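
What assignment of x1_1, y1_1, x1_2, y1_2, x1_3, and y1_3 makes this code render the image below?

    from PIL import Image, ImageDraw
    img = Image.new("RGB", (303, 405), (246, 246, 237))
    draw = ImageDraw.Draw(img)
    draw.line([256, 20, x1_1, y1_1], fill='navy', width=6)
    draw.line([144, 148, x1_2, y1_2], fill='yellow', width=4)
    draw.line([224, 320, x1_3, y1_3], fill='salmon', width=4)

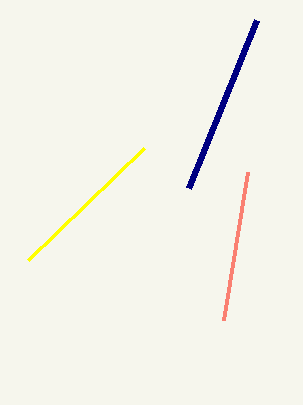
x1_1 = 188
y1_1 = 188
x1_2 = 28
y1_2 = 260
x1_3 = 248
y1_3 = 172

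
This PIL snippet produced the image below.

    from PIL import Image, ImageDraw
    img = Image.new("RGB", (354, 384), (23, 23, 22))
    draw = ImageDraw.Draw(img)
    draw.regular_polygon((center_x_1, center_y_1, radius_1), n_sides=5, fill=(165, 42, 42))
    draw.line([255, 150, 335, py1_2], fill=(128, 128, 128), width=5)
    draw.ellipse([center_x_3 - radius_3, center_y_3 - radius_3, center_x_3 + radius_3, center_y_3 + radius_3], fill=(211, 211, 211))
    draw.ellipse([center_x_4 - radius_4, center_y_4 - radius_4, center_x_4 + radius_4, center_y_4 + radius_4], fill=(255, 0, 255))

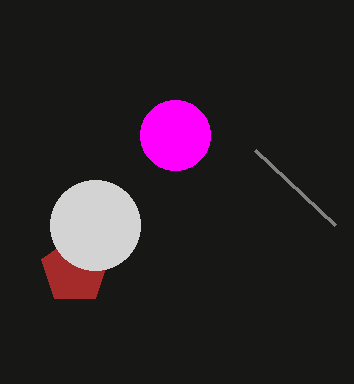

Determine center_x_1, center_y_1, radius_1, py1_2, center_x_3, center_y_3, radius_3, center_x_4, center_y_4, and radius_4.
center_x_1 = 75; center_y_1 = 270; radius_1 = 35; py1_2 = 225; center_x_3 = 95; center_y_3 = 225; radius_3 = 45; center_x_4 = 175; center_y_4 = 135; radius_4 = 35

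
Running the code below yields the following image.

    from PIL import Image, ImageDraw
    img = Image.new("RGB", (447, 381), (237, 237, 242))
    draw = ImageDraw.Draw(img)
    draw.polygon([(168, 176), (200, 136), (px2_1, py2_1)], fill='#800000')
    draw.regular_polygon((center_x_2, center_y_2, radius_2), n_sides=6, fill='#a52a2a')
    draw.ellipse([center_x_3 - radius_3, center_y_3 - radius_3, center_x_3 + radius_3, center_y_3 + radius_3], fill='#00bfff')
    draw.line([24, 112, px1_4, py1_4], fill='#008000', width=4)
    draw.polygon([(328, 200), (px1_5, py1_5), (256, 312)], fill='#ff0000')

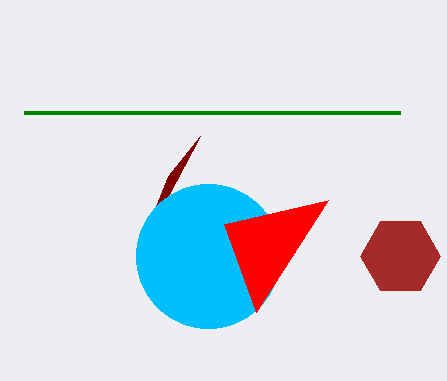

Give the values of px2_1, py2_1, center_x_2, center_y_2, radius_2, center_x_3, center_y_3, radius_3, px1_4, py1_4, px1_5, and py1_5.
px2_1 = 136
py2_1 = 256
center_x_2 = 400
center_y_2 = 256
radius_2 = 40
center_x_3 = 208
center_y_3 = 256
radius_3 = 72
px1_4 = 400
py1_4 = 112
px1_5 = 224
py1_5 = 224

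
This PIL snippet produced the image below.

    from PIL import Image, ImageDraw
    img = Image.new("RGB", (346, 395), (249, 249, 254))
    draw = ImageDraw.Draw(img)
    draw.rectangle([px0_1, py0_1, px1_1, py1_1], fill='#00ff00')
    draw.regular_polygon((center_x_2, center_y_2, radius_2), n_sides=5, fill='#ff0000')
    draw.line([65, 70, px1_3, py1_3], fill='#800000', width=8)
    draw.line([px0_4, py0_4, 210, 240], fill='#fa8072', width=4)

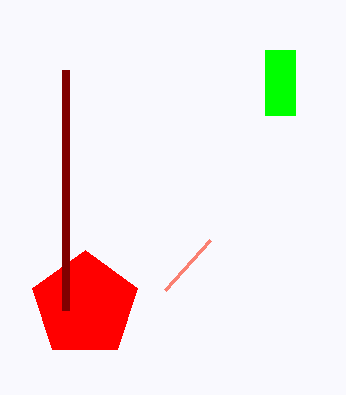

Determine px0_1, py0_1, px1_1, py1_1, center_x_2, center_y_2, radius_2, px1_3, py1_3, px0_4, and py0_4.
px0_1 = 265; py0_1 = 50; px1_1 = 295; py1_1 = 115; center_x_2 = 85; center_y_2 = 305; radius_2 = 55; px1_3 = 65; py1_3 = 310; px0_4 = 165; py0_4 = 290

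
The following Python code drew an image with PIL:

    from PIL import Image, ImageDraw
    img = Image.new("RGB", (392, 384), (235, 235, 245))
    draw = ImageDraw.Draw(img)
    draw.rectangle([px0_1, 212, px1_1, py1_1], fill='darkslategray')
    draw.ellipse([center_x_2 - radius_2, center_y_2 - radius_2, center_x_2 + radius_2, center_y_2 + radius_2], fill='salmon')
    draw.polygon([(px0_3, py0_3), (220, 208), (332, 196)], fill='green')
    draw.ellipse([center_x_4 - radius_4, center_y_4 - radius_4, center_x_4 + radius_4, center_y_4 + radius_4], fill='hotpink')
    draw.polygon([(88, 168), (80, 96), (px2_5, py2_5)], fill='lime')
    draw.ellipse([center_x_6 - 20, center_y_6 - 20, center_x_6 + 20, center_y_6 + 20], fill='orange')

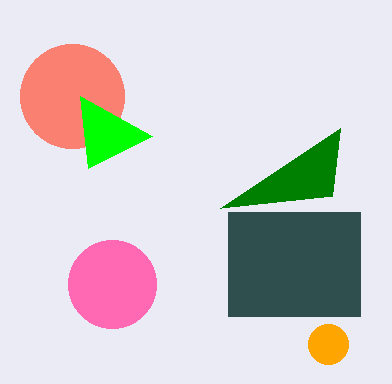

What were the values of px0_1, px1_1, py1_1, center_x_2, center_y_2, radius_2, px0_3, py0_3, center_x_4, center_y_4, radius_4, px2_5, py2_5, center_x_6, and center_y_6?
px0_1 = 228, px1_1 = 360, py1_1 = 316, center_x_2 = 72, center_y_2 = 96, radius_2 = 52, px0_3 = 340, py0_3 = 128, center_x_4 = 112, center_y_4 = 284, radius_4 = 44, px2_5 = 152, py2_5 = 136, center_x_6 = 328, center_y_6 = 344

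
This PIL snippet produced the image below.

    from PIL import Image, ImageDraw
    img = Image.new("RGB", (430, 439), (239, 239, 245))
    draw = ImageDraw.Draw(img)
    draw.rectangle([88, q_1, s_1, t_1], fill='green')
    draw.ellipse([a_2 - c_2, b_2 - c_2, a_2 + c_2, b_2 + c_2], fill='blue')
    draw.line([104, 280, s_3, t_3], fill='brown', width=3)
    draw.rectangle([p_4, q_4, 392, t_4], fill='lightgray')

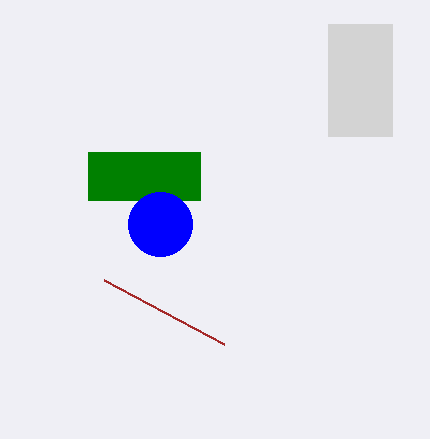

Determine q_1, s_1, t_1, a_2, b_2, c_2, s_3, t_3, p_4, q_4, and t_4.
q_1 = 152; s_1 = 200; t_1 = 200; a_2 = 160; b_2 = 224; c_2 = 32; s_3 = 224; t_3 = 344; p_4 = 328; q_4 = 24; t_4 = 136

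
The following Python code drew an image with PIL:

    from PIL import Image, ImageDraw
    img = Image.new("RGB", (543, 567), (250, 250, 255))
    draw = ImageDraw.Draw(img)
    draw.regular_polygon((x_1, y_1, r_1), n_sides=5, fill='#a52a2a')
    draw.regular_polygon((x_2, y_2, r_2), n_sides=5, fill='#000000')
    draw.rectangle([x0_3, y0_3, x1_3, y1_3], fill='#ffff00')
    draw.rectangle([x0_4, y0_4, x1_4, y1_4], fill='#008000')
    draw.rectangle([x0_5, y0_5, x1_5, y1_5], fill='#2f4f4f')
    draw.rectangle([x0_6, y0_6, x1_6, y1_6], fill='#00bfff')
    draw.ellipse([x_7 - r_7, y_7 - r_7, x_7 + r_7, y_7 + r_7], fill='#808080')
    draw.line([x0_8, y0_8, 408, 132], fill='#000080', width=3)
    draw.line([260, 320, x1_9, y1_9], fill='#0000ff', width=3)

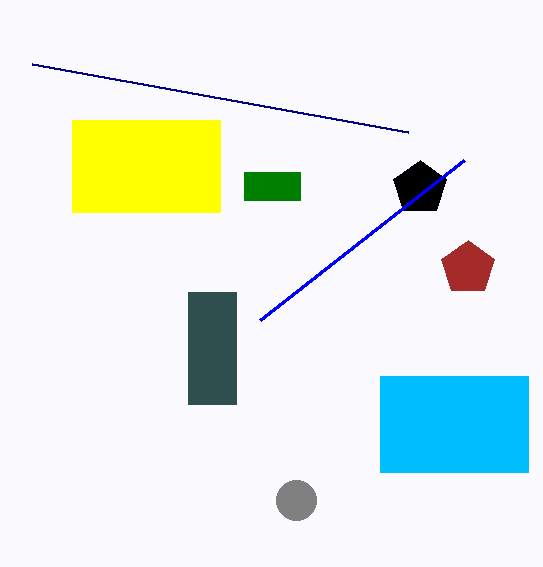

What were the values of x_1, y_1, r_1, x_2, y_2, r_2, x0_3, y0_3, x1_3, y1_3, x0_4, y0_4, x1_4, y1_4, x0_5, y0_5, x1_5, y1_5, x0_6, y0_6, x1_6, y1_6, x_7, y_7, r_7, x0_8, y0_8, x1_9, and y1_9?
x_1 = 468; y_1 = 268; r_1 = 28; x_2 = 420; y_2 = 188; r_2 = 28; x0_3 = 72; y0_3 = 120; x1_3 = 220; y1_3 = 212; x0_4 = 244; y0_4 = 172; x1_4 = 300; y1_4 = 200; x0_5 = 188; y0_5 = 292; x1_5 = 236; y1_5 = 404; x0_6 = 380; y0_6 = 376; x1_6 = 528; y1_6 = 472; x_7 = 296; y_7 = 500; r_7 = 20; x0_8 = 32; y0_8 = 64; x1_9 = 464; y1_9 = 160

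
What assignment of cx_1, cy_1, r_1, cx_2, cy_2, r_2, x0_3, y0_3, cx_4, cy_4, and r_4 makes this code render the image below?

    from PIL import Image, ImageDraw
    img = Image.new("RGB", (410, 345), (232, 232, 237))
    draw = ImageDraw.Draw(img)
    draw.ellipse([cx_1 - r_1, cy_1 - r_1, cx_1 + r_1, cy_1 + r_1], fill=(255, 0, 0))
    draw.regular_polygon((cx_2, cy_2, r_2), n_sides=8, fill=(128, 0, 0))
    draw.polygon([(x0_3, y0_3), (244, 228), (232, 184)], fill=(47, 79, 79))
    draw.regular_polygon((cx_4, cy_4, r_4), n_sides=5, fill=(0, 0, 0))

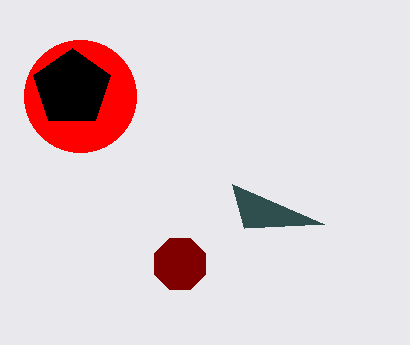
cx_1 = 80; cy_1 = 96; r_1 = 56; cx_2 = 180; cy_2 = 264; r_2 = 28; x0_3 = 324; y0_3 = 224; cx_4 = 72; cy_4 = 88; r_4 = 40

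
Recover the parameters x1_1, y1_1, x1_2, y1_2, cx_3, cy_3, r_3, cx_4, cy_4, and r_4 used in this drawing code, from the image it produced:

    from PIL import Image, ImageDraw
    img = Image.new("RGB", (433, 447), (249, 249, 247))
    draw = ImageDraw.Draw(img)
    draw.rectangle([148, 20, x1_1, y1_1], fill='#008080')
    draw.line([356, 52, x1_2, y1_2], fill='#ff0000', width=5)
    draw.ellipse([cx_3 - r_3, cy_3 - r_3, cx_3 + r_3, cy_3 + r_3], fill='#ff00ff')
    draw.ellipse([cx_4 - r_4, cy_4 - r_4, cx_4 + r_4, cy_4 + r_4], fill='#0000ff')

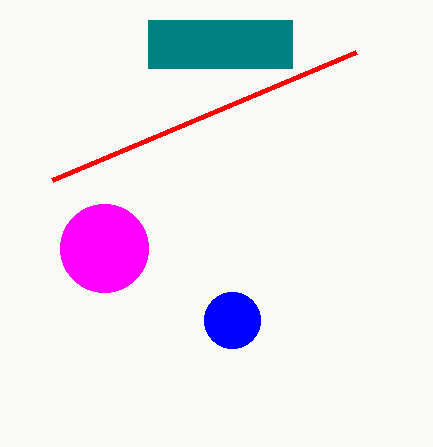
x1_1 = 292
y1_1 = 68
x1_2 = 52
y1_2 = 180
cx_3 = 104
cy_3 = 248
r_3 = 44
cx_4 = 232
cy_4 = 320
r_4 = 28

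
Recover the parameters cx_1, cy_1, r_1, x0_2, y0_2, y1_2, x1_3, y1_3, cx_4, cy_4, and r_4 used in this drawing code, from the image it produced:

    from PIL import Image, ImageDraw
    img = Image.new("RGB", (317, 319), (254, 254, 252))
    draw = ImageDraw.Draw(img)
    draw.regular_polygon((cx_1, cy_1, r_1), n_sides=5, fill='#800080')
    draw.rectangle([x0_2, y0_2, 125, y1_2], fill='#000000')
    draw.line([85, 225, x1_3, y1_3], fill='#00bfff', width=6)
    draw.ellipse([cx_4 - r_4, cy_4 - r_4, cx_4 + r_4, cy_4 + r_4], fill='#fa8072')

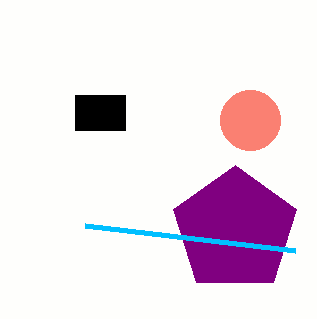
cx_1 = 235
cy_1 = 230
r_1 = 65
x0_2 = 75
y0_2 = 95
y1_2 = 130
x1_3 = 295
y1_3 = 250
cx_4 = 250
cy_4 = 120
r_4 = 30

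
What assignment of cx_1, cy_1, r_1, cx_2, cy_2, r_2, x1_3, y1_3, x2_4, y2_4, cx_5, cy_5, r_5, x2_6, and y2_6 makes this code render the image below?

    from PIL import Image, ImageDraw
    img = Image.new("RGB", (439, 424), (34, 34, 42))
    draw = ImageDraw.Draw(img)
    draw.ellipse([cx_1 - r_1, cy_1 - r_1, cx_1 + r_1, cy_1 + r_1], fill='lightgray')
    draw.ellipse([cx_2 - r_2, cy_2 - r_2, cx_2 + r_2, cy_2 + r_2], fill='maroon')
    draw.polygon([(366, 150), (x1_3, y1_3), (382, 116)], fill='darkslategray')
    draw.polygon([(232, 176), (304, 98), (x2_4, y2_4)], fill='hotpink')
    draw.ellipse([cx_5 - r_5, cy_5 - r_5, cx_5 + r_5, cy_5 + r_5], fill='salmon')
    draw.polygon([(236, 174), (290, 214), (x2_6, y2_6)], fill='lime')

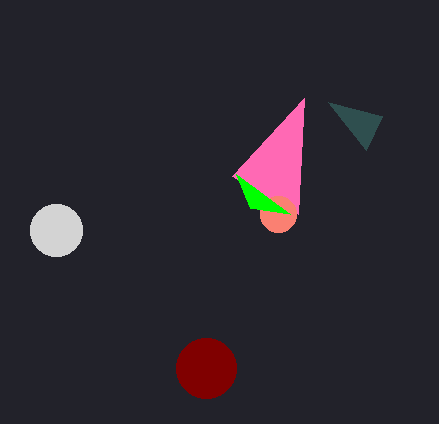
cx_1 = 56; cy_1 = 230; r_1 = 26; cx_2 = 206; cy_2 = 368; r_2 = 30; x1_3 = 328; y1_3 = 102; x2_4 = 298; y2_4 = 214; cx_5 = 278; cy_5 = 214; r_5 = 18; x2_6 = 250; y2_6 = 208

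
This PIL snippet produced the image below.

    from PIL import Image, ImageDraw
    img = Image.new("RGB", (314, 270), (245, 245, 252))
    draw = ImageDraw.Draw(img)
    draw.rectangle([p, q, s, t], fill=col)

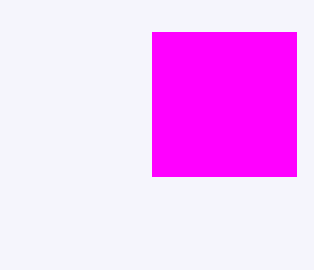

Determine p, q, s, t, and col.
p = 152; q = 32; s = 296; t = 176; col = 'magenta'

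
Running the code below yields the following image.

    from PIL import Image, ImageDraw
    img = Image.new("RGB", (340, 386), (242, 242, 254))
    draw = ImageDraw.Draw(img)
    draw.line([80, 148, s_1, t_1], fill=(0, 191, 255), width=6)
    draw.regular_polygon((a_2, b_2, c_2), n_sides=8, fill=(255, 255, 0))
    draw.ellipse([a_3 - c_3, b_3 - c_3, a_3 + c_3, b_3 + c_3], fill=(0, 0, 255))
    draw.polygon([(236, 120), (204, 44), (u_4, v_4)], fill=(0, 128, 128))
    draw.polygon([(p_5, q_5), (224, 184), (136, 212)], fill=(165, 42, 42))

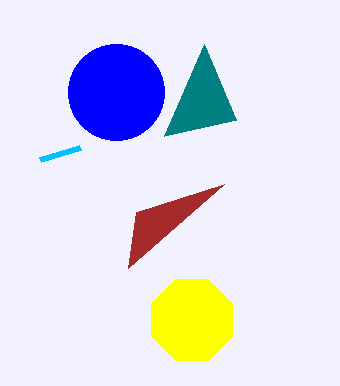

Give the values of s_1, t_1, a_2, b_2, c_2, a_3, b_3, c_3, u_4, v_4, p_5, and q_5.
s_1 = 40, t_1 = 160, a_2 = 192, b_2 = 320, c_2 = 44, a_3 = 116, b_3 = 92, c_3 = 48, u_4 = 164, v_4 = 136, p_5 = 128, q_5 = 268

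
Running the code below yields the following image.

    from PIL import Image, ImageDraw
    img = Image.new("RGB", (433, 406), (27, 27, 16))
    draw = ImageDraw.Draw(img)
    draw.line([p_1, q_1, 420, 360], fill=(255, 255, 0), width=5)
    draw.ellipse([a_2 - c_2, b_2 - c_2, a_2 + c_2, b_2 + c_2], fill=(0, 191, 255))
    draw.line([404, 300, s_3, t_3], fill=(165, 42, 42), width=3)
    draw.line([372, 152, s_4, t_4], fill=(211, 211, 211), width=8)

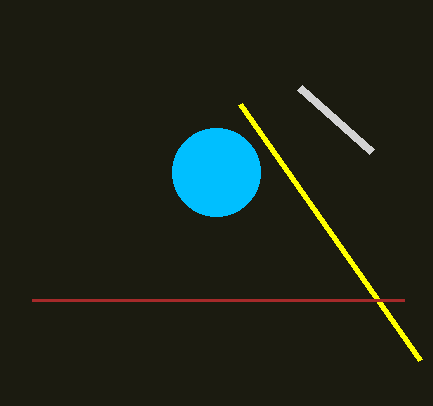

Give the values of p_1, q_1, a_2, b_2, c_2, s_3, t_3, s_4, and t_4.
p_1 = 240
q_1 = 104
a_2 = 216
b_2 = 172
c_2 = 44
s_3 = 32
t_3 = 300
s_4 = 300
t_4 = 88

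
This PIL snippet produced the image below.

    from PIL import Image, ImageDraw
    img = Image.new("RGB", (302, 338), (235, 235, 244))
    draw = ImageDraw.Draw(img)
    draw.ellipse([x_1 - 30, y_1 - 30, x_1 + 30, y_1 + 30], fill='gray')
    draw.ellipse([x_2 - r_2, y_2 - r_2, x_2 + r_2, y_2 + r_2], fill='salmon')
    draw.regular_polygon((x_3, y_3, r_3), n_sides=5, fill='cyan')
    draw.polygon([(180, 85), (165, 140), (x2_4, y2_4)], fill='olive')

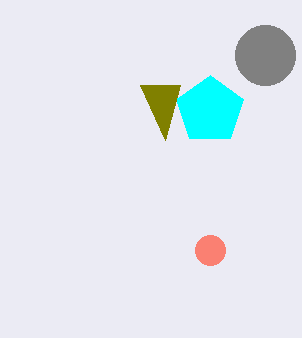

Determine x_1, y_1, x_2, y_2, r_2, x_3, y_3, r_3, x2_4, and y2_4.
x_1 = 265
y_1 = 55
x_2 = 210
y_2 = 250
r_2 = 15
x_3 = 210
y_3 = 110
r_3 = 35
x2_4 = 140
y2_4 = 85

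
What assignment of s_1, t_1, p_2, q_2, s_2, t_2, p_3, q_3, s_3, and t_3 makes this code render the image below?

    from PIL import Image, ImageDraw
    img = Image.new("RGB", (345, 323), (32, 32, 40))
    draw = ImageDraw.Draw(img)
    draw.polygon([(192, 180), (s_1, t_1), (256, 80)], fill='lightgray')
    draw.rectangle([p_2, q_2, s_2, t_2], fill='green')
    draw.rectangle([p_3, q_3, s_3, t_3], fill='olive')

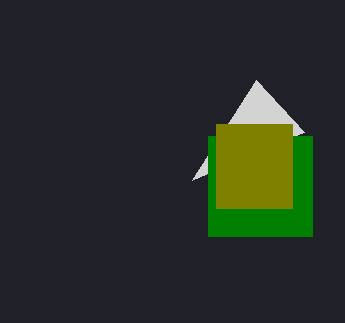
s_1 = 304
t_1 = 132
p_2 = 208
q_2 = 136
s_2 = 312
t_2 = 236
p_3 = 216
q_3 = 124
s_3 = 292
t_3 = 208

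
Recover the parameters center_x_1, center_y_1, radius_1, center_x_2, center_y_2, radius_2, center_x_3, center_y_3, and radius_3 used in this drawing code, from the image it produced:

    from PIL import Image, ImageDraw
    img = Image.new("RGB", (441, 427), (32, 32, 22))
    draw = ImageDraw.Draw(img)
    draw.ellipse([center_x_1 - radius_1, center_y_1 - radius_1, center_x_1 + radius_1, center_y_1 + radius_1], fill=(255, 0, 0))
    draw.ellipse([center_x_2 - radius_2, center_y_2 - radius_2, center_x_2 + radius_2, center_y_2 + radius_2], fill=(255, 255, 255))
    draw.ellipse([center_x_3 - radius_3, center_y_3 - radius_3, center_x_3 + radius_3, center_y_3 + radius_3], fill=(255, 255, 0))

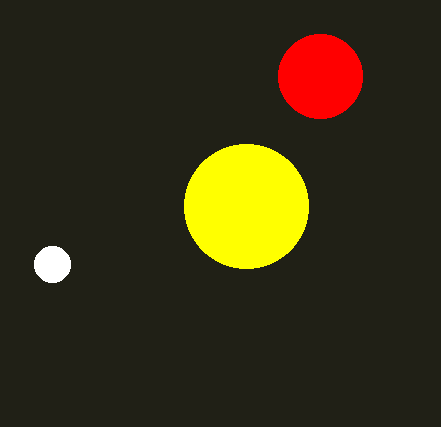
center_x_1 = 320; center_y_1 = 76; radius_1 = 42; center_x_2 = 52; center_y_2 = 264; radius_2 = 18; center_x_3 = 246; center_y_3 = 206; radius_3 = 62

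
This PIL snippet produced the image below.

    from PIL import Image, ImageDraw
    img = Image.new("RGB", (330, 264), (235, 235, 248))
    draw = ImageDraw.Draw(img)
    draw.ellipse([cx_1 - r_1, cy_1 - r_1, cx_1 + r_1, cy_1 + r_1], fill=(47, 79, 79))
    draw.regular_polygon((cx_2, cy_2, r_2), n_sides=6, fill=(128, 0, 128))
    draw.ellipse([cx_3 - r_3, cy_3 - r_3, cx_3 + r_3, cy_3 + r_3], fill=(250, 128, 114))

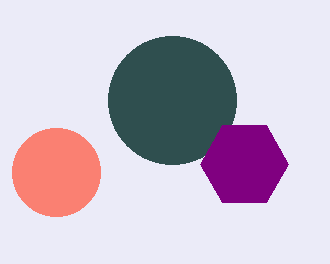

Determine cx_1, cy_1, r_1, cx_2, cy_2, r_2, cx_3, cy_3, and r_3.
cx_1 = 172; cy_1 = 100; r_1 = 64; cx_2 = 244; cy_2 = 164; r_2 = 44; cx_3 = 56; cy_3 = 172; r_3 = 44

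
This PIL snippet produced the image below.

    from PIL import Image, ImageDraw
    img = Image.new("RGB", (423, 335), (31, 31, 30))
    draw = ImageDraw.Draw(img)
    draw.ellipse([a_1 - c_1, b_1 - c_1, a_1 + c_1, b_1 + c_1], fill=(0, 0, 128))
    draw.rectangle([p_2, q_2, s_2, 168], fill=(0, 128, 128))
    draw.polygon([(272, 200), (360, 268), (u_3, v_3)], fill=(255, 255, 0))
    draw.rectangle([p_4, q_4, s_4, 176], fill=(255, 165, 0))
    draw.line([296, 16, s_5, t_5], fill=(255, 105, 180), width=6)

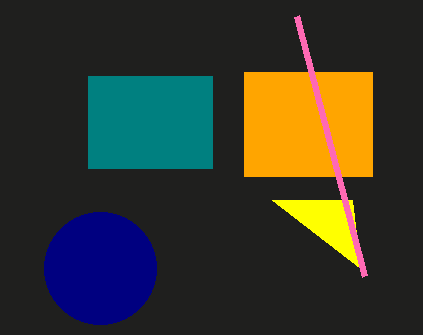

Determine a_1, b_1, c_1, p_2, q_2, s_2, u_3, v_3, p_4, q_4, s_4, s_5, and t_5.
a_1 = 100
b_1 = 268
c_1 = 56
p_2 = 88
q_2 = 76
s_2 = 212
u_3 = 352
v_3 = 200
p_4 = 244
q_4 = 72
s_4 = 372
s_5 = 364
t_5 = 276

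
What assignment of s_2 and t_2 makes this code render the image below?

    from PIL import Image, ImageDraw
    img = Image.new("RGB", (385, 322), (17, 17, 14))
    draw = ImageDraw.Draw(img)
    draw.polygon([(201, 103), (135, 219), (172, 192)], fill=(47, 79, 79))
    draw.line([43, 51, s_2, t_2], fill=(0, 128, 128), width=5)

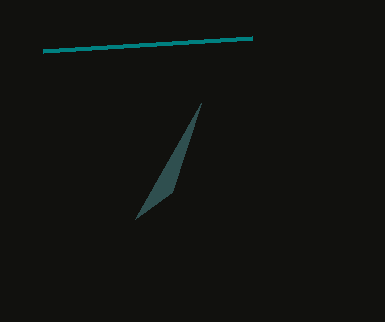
s_2 = 252
t_2 = 38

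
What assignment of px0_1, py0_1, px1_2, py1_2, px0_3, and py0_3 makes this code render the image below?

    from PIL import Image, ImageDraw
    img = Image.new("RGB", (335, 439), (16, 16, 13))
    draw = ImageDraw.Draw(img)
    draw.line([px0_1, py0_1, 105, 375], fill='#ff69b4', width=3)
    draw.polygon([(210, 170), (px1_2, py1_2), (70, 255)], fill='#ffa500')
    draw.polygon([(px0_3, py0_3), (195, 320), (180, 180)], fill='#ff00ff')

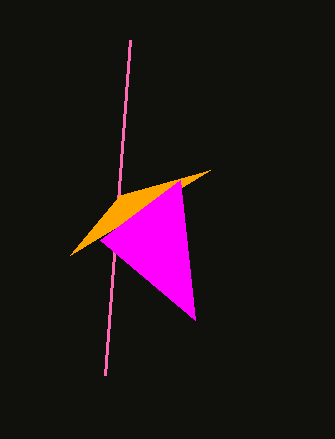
px0_1 = 130
py0_1 = 40
px1_2 = 120
py1_2 = 195
px0_3 = 100
py0_3 = 240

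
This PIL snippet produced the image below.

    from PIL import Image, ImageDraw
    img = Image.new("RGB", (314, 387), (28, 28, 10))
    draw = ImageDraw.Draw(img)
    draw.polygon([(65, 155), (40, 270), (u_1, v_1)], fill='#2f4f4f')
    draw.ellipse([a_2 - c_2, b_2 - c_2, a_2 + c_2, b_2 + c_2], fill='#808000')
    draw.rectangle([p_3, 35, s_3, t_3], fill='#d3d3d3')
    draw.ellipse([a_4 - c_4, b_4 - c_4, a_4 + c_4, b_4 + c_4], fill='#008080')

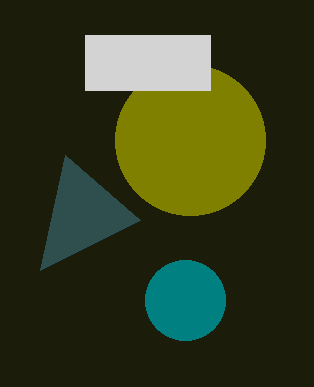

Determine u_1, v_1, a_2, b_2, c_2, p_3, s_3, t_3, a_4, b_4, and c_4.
u_1 = 140
v_1 = 220
a_2 = 190
b_2 = 140
c_2 = 75
p_3 = 85
s_3 = 210
t_3 = 90
a_4 = 185
b_4 = 300
c_4 = 40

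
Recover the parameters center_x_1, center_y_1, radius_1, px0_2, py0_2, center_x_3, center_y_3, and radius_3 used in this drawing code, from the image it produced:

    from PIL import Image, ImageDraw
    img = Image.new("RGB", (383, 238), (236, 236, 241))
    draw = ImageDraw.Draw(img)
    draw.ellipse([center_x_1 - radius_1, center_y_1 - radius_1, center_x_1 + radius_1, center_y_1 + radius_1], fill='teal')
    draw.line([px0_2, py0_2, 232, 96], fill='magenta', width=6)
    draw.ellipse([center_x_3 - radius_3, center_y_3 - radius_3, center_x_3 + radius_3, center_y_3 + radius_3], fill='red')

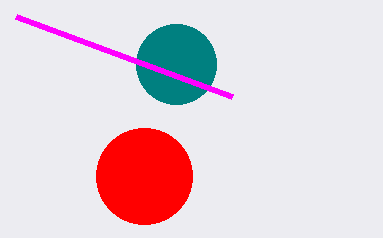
center_x_1 = 176, center_y_1 = 64, radius_1 = 40, px0_2 = 16, py0_2 = 16, center_x_3 = 144, center_y_3 = 176, radius_3 = 48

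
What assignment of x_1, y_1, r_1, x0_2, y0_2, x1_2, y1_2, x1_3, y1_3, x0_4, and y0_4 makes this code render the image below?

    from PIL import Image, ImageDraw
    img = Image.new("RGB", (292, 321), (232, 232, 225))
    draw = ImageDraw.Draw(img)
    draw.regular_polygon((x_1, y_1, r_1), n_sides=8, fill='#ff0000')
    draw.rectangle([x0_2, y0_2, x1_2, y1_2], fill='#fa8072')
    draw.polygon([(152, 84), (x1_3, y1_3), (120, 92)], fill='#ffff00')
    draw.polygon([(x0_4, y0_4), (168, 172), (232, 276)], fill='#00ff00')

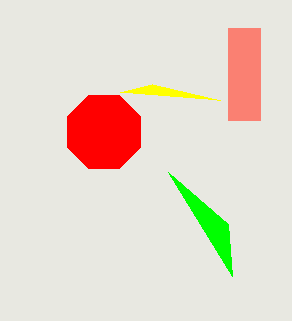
x_1 = 104; y_1 = 132; r_1 = 40; x0_2 = 228; y0_2 = 28; x1_2 = 260; y1_2 = 120; x1_3 = 220; y1_3 = 100; x0_4 = 228; y0_4 = 224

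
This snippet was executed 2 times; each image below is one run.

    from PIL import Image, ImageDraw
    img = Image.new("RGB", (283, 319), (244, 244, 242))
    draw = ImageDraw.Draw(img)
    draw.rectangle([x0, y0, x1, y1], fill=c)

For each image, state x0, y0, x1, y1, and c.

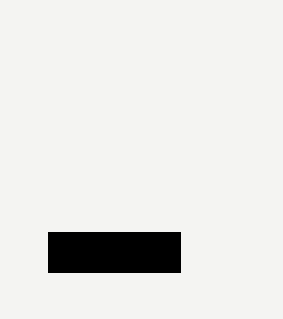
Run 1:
x0 = 48
y0 = 232
x1 = 180
y1 = 272
c = 'black'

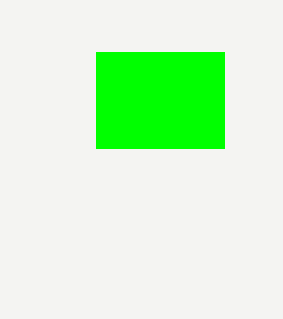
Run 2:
x0 = 96, y0 = 52, x1 = 224, y1 = 148, c = 'lime'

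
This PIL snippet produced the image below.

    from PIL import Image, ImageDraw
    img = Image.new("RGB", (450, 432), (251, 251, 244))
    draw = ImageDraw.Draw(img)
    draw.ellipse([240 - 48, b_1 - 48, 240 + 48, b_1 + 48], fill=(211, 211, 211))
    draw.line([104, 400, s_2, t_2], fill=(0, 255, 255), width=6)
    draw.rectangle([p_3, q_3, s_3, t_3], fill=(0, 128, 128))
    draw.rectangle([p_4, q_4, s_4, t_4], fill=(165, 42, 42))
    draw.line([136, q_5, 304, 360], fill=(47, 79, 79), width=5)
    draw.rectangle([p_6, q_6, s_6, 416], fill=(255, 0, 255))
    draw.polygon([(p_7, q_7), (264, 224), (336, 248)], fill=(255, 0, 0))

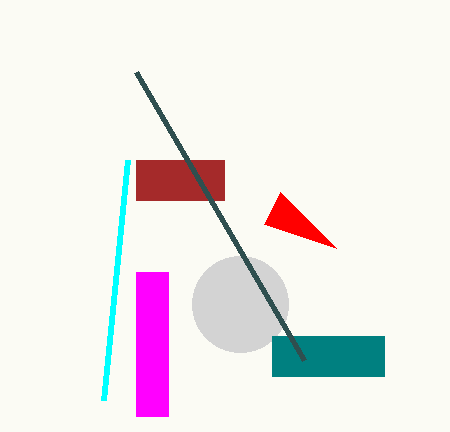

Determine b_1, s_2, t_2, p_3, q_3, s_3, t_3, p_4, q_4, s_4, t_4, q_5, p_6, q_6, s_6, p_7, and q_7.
b_1 = 304
s_2 = 128
t_2 = 160
p_3 = 272
q_3 = 336
s_3 = 384
t_3 = 376
p_4 = 136
q_4 = 160
s_4 = 224
t_4 = 200
q_5 = 72
p_6 = 136
q_6 = 272
s_6 = 168
p_7 = 280
q_7 = 192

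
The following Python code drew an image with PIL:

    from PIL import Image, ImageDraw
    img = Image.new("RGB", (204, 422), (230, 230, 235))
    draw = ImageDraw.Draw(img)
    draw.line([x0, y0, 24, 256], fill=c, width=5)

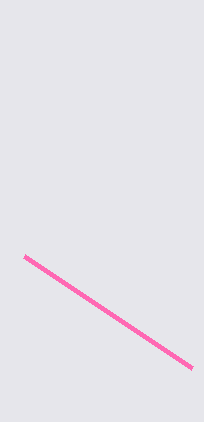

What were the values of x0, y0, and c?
x0 = 192
y0 = 368
c = 'hotpink'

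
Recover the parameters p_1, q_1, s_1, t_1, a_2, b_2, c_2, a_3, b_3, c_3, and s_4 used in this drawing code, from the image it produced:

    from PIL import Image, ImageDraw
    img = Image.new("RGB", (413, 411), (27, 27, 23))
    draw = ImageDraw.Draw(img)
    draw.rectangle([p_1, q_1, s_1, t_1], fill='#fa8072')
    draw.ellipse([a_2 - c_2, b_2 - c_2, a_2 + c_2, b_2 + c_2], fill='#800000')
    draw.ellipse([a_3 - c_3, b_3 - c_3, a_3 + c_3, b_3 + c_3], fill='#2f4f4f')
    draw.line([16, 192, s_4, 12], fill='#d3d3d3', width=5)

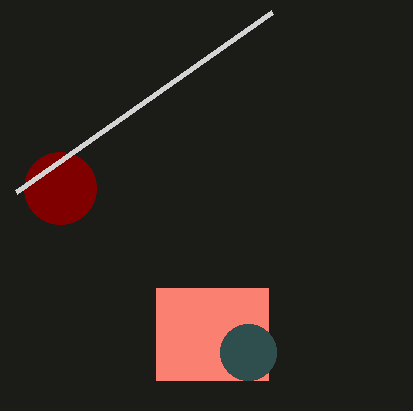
p_1 = 156, q_1 = 288, s_1 = 268, t_1 = 380, a_2 = 60, b_2 = 188, c_2 = 36, a_3 = 248, b_3 = 352, c_3 = 28, s_4 = 272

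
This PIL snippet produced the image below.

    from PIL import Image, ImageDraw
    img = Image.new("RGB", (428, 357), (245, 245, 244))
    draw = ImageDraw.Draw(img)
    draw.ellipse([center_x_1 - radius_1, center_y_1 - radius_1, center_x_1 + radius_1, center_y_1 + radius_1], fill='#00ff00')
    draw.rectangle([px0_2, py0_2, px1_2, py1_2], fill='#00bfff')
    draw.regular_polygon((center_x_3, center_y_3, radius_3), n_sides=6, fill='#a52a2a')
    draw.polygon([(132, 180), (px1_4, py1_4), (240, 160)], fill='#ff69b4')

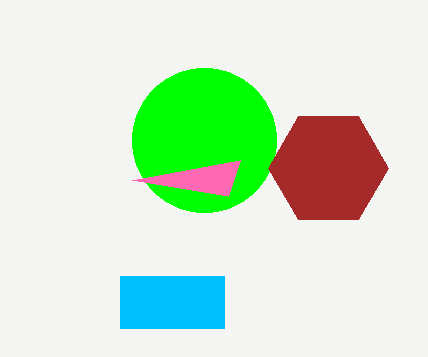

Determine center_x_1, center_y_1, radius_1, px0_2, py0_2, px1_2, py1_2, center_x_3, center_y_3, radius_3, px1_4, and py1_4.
center_x_1 = 204, center_y_1 = 140, radius_1 = 72, px0_2 = 120, py0_2 = 276, px1_2 = 224, py1_2 = 328, center_x_3 = 328, center_y_3 = 168, radius_3 = 60, px1_4 = 228, py1_4 = 196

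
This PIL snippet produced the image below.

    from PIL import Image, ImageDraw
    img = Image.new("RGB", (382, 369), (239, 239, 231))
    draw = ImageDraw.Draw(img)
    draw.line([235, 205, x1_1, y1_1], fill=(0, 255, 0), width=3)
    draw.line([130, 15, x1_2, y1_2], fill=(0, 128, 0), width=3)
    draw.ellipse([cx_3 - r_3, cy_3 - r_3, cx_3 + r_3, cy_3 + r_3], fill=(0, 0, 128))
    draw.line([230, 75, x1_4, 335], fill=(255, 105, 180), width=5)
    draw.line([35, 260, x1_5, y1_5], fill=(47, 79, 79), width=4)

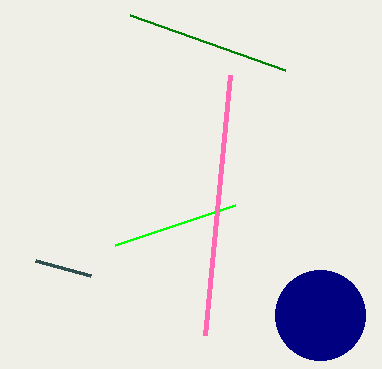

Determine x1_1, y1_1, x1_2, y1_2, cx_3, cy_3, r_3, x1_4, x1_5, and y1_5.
x1_1 = 115; y1_1 = 245; x1_2 = 285; y1_2 = 70; cx_3 = 320; cy_3 = 315; r_3 = 45; x1_4 = 205; x1_5 = 90; y1_5 = 275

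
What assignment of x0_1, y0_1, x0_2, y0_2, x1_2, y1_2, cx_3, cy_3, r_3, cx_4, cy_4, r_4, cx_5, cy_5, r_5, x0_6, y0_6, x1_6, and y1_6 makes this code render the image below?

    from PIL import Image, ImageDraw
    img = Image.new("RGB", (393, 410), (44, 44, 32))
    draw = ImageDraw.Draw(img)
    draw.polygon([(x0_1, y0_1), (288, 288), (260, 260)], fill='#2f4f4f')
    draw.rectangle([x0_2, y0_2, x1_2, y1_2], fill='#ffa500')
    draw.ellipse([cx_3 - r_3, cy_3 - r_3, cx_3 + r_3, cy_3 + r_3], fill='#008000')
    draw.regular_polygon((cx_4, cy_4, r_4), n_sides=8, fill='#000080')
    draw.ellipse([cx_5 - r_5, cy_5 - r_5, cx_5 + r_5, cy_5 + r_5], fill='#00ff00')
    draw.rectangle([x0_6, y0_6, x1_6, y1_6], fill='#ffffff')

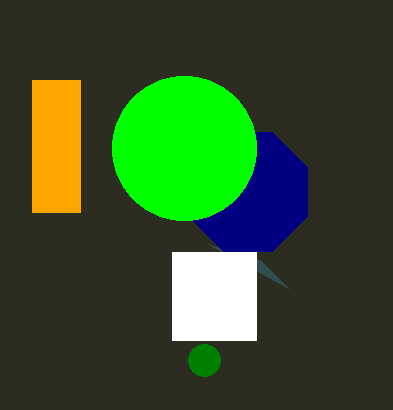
x0_1 = 208; y0_1 = 244; x0_2 = 32; y0_2 = 80; x1_2 = 80; y1_2 = 212; cx_3 = 204; cy_3 = 360; r_3 = 16; cx_4 = 248; cy_4 = 192; r_4 = 64; cx_5 = 184; cy_5 = 148; r_5 = 72; x0_6 = 172; y0_6 = 252; x1_6 = 256; y1_6 = 340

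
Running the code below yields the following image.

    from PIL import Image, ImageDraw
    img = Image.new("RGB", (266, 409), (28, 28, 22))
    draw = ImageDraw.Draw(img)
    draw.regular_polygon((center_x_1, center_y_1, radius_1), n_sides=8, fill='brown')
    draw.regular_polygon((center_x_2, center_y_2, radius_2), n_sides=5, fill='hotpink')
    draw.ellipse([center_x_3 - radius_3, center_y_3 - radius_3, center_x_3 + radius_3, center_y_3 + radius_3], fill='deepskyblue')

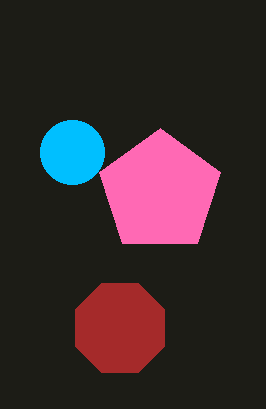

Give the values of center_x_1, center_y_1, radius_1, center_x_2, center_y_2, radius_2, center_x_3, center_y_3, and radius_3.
center_x_1 = 120, center_y_1 = 328, radius_1 = 48, center_x_2 = 160, center_y_2 = 192, radius_2 = 64, center_x_3 = 72, center_y_3 = 152, radius_3 = 32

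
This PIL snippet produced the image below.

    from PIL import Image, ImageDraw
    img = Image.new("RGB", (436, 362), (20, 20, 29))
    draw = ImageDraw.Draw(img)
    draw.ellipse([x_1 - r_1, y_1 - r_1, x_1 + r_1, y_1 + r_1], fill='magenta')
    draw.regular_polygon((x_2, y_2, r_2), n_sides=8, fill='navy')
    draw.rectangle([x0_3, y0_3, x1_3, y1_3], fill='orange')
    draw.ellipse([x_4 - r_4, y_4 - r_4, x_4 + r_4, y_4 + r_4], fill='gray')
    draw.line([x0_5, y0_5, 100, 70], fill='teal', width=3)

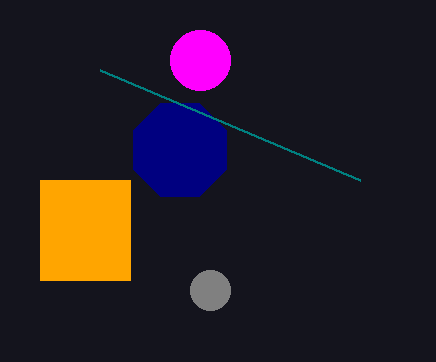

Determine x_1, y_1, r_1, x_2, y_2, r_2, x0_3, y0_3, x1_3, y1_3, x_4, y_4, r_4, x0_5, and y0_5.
x_1 = 200
y_1 = 60
r_1 = 30
x_2 = 180
y_2 = 150
r_2 = 50
x0_3 = 40
y0_3 = 180
x1_3 = 130
y1_3 = 280
x_4 = 210
y_4 = 290
r_4 = 20
x0_5 = 360
y0_5 = 180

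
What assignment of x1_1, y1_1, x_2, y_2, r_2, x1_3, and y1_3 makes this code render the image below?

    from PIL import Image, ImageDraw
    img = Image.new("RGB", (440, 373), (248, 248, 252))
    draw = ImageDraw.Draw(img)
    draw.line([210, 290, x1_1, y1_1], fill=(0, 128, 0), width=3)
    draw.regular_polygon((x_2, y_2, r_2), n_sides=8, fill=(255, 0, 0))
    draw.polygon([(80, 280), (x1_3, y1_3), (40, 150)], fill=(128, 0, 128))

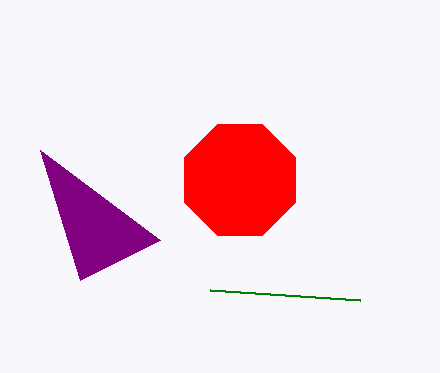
x1_1 = 360, y1_1 = 300, x_2 = 240, y_2 = 180, r_2 = 60, x1_3 = 160, y1_3 = 240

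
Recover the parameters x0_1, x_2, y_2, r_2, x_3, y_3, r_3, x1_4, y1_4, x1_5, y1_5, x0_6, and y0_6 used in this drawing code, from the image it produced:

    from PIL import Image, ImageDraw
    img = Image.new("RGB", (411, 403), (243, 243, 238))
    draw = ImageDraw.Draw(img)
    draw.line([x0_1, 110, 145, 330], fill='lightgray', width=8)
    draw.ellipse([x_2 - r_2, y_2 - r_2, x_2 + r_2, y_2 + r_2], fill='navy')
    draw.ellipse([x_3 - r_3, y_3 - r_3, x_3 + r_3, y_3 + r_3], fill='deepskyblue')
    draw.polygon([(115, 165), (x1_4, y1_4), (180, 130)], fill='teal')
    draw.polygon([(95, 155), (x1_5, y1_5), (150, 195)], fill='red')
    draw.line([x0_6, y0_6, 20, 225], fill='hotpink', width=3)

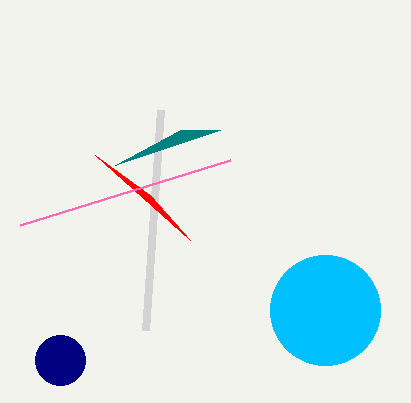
x0_1 = 160
x_2 = 60
y_2 = 360
r_2 = 25
x_3 = 325
y_3 = 310
r_3 = 55
x1_4 = 220
y1_4 = 130
x1_5 = 190
y1_5 = 240
x0_6 = 230
y0_6 = 160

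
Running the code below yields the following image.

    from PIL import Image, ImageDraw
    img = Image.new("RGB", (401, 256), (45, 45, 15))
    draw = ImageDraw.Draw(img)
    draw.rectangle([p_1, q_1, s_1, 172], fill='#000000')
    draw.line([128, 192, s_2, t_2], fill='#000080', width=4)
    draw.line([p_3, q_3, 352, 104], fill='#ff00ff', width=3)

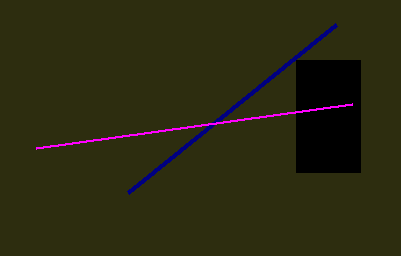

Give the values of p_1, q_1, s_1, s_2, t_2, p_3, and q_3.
p_1 = 296; q_1 = 60; s_1 = 360; s_2 = 336; t_2 = 24; p_3 = 36; q_3 = 148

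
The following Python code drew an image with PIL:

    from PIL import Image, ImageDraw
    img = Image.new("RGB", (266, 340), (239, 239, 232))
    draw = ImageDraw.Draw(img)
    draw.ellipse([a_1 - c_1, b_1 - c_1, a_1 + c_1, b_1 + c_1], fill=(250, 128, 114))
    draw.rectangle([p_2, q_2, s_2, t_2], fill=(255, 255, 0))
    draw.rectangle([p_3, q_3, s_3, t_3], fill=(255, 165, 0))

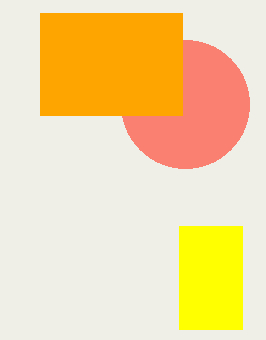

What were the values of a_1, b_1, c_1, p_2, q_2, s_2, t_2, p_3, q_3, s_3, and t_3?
a_1 = 185, b_1 = 104, c_1 = 64, p_2 = 179, q_2 = 226, s_2 = 242, t_2 = 329, p_3 = 40, q_3 = 13, s_3 = 182, t_3 = 115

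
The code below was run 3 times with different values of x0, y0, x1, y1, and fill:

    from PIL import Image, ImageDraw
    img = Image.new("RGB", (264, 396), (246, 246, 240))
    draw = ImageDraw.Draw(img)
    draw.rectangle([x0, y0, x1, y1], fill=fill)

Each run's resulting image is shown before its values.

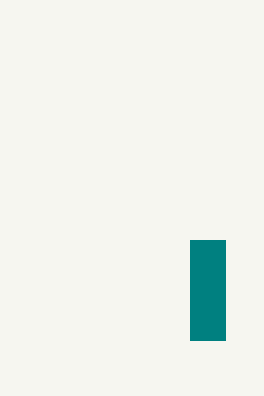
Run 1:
x0 = 190
y0 = 240
x1 = 225
y1 = 340
fill = 'teal'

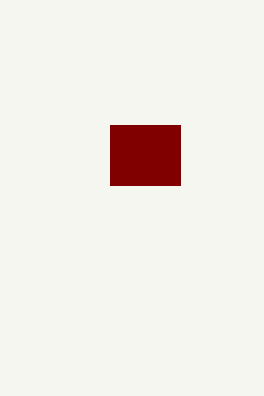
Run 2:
x0 = 110; y0 = 125; x1 = 180; y1 = 185; fill = 'maroon'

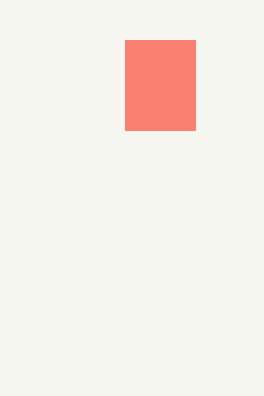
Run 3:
x0 = 125
y0 = 40
x1 = 195
y1 = 130
fill = 'salmon'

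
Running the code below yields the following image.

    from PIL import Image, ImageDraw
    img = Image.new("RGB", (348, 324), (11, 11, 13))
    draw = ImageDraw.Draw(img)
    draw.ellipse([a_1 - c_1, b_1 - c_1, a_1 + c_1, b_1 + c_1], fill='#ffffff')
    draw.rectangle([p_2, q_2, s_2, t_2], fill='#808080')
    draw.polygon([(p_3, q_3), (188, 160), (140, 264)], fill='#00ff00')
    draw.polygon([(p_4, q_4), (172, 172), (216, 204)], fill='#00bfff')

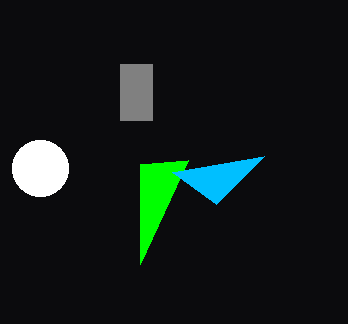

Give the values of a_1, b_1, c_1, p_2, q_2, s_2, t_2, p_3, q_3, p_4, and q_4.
a_1 = 40; b_1 = 168; c_1 = 28; p_2 = 120; q_2 = 64; s_2 = 152; t_2 = 120; p_3 = 140; q_3 = 164; p_4 = 264; q_4 = 156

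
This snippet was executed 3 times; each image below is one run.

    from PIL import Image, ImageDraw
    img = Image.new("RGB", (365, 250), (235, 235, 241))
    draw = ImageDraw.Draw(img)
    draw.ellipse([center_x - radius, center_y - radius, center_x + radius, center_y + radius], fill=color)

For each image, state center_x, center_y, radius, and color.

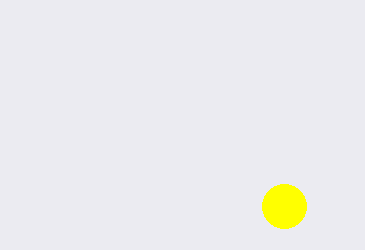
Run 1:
center_x = 284, center_y = 206, radius = 22, color = 'yellow'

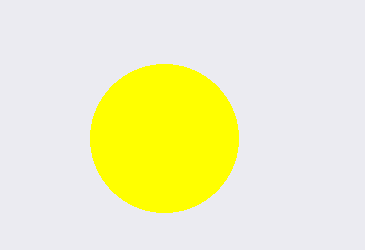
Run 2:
center_x = 164
center_y = 138
radius = 74
color = 'yellow'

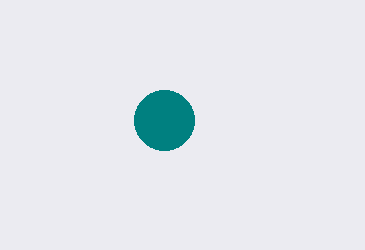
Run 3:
center_x = 164, center_y = 120, radius = 30, color = 'teal'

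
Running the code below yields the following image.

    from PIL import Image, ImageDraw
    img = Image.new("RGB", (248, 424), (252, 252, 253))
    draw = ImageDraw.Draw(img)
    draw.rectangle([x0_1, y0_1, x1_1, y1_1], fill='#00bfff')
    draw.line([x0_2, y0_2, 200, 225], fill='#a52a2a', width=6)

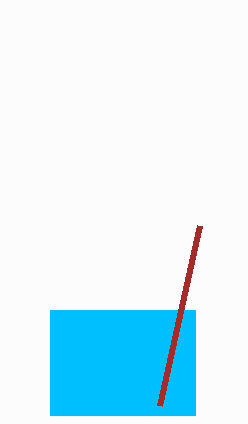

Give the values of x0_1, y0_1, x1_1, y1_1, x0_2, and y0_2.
x0_1 = 50, y0_1 = 310, x1_1 = 195, y1_1 = 415, x0_2 = 160, y0_2 = 405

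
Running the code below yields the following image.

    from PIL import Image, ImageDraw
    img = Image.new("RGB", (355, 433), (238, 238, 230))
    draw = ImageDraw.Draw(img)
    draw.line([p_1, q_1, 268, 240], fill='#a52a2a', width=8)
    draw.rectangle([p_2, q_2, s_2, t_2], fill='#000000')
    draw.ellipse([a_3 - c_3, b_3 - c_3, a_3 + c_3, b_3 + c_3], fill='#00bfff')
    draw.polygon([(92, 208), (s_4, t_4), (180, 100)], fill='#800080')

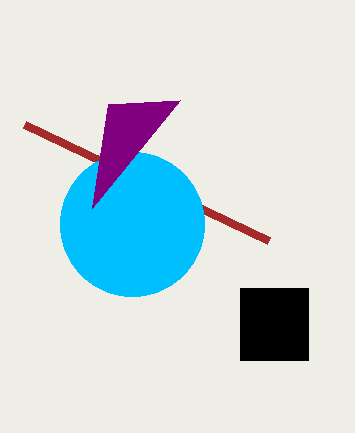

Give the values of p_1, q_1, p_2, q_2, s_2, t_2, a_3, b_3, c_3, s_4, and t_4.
p_1 = 24
q_1 = 124
p_2 = 240
q_2 = 288
s_2 = 308
t_2 = 360
a_3 = 132
b_3 = 224
c_3 = 72
s_4 = 108
t_4 = 104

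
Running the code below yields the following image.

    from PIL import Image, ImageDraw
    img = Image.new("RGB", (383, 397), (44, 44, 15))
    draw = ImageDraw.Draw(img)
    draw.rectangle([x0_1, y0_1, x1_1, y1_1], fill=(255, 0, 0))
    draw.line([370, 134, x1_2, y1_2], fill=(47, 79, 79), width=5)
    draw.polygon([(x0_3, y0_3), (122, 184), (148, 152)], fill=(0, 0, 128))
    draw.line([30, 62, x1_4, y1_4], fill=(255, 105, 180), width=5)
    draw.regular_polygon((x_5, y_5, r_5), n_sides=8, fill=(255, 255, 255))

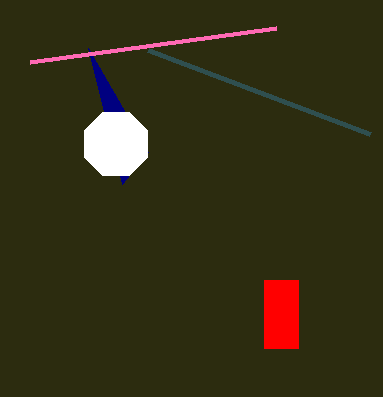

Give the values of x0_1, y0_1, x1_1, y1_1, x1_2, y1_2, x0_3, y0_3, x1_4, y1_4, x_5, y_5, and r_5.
x0_1 = 264, y0_1 = 280, x1_1 = 298, y1_1 = 348, x1_2 = 148, y1_2 = 50, x0_3 = 88, y0_3 = 48, x1_4 = 276, y1_4 = 28, x_5 = 116, y_5 = 144, r_5 = 34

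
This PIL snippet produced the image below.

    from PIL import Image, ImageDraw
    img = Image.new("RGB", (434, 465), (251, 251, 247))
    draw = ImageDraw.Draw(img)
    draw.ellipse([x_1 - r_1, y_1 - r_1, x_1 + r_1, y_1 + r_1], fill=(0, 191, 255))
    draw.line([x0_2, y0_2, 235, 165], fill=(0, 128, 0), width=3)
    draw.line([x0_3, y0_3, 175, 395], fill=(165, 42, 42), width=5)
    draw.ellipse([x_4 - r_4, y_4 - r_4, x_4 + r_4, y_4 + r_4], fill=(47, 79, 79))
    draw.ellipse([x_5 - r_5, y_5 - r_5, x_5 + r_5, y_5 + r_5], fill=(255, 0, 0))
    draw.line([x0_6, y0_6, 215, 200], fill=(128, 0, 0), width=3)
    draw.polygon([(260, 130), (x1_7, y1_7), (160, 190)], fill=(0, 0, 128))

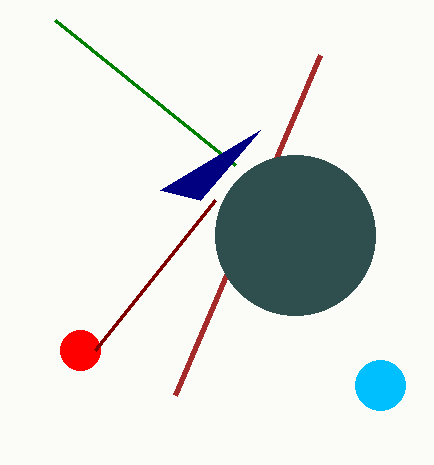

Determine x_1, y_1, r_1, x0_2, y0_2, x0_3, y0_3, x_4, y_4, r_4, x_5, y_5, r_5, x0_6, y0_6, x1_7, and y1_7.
x_1 = 380
y_1 = 385
r_1 = 25
x0_2 = 55
y0_2 = 20
x0_3 = 320
y0_3 = 55
x_4 = 295
y_4 = 235
r_4 = 80
x_5 = 80
y_5 = 350
r_5 = 20
x0_6 = 95
y0_6 = 350
x1_7 = 200
y1_7 = 200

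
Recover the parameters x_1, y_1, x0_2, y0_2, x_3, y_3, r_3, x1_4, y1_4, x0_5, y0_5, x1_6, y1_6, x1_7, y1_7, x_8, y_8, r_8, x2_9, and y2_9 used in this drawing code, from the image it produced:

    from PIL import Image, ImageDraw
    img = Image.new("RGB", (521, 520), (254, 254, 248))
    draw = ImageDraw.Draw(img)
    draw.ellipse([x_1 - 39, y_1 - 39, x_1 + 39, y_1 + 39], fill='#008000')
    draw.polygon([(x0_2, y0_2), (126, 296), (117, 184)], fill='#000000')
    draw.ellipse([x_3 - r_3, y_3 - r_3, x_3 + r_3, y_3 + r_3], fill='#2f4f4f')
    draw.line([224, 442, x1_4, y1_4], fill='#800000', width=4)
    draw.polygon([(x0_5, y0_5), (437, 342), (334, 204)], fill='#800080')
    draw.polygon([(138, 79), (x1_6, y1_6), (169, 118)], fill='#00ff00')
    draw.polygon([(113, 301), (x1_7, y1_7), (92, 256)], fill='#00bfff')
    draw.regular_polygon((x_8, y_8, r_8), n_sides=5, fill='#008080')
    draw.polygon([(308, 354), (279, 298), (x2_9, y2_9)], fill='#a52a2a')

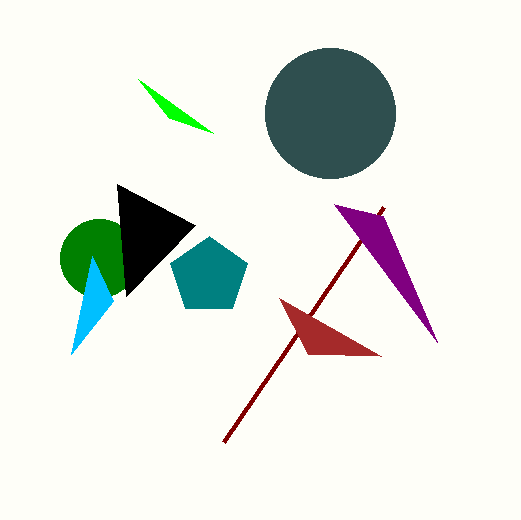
x_1 = 99; y_1 = 258; x0_2 = 195; y0_2 = 225; x_3 = 330; y_3 = 113; r_3 = 65; x1_4 = 384; y1_4 = 207; x0_5 = 383; y0_5 = 216; x1_6 = 213; y1_6 = 133; x1_7 = 71; y1_7 = 354; x_8 = 209; y_8 = 276; r_8 = 40; x2_9 = 381; y2_9 = 356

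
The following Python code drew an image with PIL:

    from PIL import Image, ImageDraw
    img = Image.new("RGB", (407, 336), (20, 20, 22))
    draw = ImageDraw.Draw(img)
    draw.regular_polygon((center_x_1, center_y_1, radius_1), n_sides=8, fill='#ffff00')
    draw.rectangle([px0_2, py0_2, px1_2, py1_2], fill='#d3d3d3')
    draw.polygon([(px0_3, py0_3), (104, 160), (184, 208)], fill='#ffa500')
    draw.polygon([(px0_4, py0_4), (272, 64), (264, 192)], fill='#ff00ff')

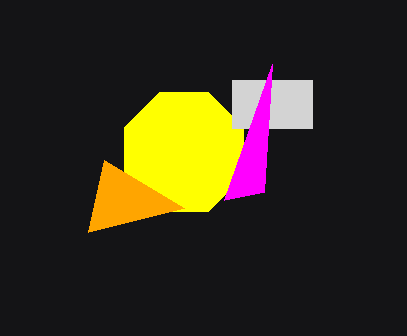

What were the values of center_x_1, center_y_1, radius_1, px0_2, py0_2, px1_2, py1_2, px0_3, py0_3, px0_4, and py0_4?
center_x_1 = 184
center_y_1 = 152
radius_1 = 64
px0_2 = 232
py0_2 = 80
px1_2 = 312
py1_2 = 128
px0_3 = 88
py0_3 = 232
px0_4 = 224
py0_4 = 200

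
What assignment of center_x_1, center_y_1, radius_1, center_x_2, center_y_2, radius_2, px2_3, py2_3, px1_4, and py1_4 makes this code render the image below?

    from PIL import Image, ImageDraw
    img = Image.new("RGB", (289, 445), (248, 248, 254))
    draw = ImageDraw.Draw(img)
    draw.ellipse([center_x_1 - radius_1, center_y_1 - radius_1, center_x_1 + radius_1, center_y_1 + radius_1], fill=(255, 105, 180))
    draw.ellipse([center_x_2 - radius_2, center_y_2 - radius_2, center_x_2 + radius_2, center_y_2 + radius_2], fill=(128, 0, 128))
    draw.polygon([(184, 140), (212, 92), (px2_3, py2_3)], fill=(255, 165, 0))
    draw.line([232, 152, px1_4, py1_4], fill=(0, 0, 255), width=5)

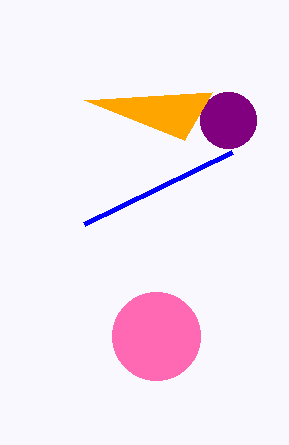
center_x_1 = 156
center_y_1 = 336
radius_1 = 44
center_x_2 = 228
center_y_2 = 120
radius_2 = 28
px2_3 = 84
py2_3 = 100
px1_4 = 84
py1_4 = 224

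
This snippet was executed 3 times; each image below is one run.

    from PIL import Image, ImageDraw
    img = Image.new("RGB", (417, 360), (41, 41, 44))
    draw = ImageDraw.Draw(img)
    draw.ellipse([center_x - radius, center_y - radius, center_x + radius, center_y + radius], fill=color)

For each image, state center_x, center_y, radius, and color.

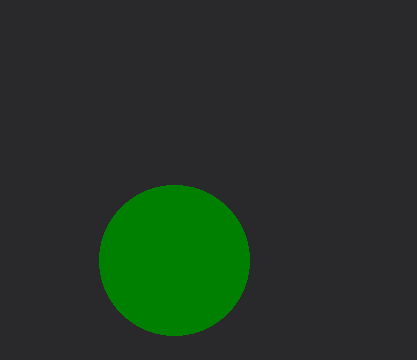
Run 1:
center_x = 174; center_y = 260; radius = 75; color = 'green'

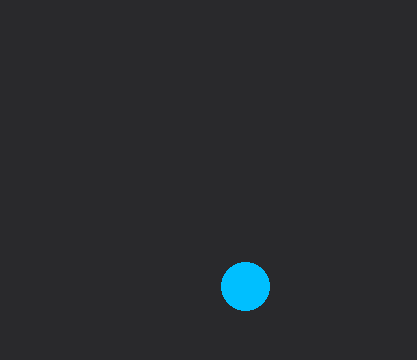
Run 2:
center_x = 245
center_y = 286
radius = 24
color = 'deepskyblue'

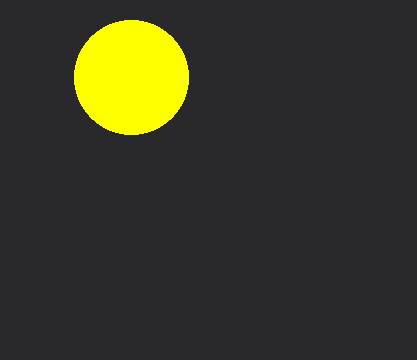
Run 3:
center_x = 131, center_y = 77, radius = 57, color = 'yellow'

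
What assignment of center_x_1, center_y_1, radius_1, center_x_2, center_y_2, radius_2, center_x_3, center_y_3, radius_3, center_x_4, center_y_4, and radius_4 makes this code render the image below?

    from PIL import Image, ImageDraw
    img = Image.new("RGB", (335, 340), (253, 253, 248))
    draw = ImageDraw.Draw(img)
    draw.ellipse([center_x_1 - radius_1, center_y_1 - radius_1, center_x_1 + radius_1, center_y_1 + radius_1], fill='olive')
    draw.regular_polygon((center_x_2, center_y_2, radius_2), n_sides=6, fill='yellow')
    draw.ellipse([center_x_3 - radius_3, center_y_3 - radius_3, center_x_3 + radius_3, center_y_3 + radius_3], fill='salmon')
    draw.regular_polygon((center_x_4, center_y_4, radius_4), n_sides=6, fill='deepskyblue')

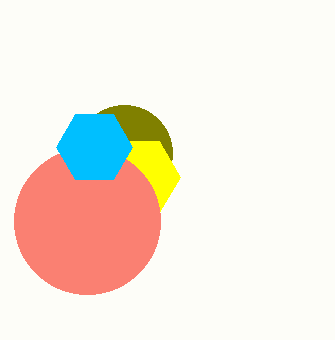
center_x_1 = 124
center_y_1 = 153
radius_1 = 48
center_x_2 = 139
center_y_2 = 177
radius_2 = 41
center_x_3 = 87
center_y_3 = 221
radius_3 = 73
center_x_4 = 94
center_y_4 = 147
radius_4 = 38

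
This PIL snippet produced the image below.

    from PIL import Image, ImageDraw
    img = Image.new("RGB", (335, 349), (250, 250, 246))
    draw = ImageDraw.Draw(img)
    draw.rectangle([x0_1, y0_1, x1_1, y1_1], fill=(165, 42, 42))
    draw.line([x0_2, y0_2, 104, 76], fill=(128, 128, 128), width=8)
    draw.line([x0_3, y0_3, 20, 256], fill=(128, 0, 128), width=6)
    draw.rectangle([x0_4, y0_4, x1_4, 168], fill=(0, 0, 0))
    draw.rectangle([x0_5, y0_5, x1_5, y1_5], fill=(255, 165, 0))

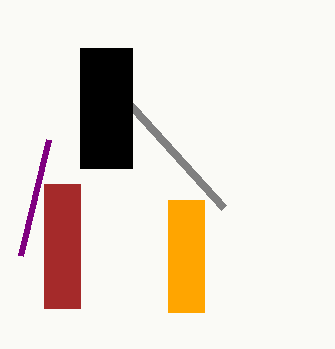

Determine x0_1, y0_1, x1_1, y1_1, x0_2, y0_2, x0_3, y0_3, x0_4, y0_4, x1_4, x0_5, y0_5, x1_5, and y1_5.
x0_1 = 44; y0_1 = 184; x1_1 = 80; y1_1 = 308; x0_2 = 224; y0_2 = 208; x0_3 = 48; y0_3 = 140; x0_4 = 80; y0_4 = 48; x1_4 = 132; x0_5 = 168; y0_5 = 200; x1_5 = 204; y1_5 = 312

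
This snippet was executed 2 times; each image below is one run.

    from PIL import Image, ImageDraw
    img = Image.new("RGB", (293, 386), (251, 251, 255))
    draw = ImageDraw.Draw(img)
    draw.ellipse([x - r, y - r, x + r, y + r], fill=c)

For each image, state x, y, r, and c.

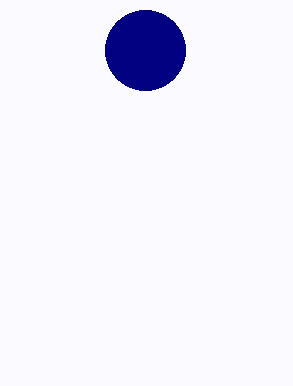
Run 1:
x = 145
y = 50
r = 40
c = 'navy'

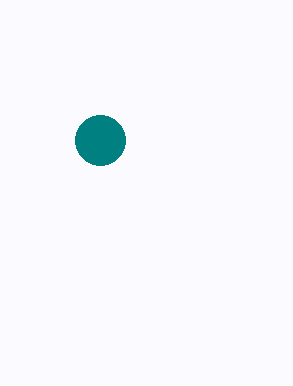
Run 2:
x = 100
y = 140
r = 25
c = 'teal'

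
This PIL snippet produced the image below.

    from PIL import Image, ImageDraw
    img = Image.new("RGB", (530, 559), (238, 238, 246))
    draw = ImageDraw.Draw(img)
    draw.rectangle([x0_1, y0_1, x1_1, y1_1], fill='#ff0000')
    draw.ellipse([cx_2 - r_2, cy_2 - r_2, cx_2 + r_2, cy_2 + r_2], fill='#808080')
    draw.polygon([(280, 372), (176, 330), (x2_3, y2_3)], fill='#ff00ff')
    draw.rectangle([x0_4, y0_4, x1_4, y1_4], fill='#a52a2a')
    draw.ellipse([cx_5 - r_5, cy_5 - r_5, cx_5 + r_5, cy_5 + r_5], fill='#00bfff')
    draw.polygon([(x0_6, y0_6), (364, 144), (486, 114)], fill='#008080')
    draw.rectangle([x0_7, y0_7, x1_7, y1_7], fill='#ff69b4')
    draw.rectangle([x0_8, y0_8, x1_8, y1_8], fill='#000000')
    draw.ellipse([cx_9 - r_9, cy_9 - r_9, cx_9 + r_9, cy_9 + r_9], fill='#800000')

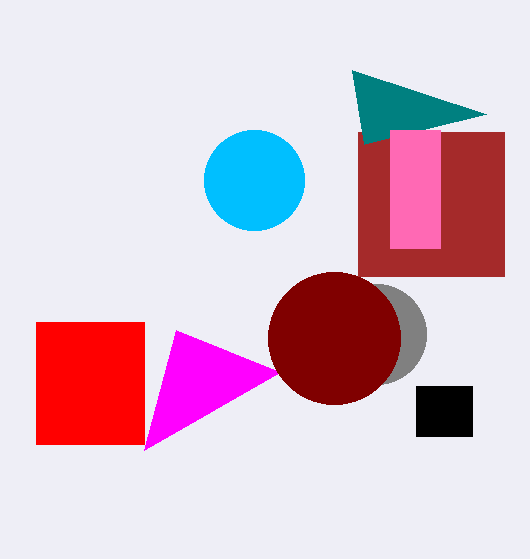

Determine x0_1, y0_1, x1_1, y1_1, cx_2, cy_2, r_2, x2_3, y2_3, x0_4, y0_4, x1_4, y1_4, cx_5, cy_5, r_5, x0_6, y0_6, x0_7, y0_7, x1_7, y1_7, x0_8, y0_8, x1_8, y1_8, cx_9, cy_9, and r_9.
x0_1 = 36, y0_1 = 322, x1_1 = 144, y1_1 = 444, cx_2 = 376, cy_2 = 334, r_2 = 50, x2_3 = 144, y2_3 = 450, x0_4 = 358, y0_4 = 132, x1_4 = 504, y1_4 = 276, cx_5 = 254, cy_5 = 180, r_5 = 50, x0_6 = 352, y0_6 = 70, x0_7 = 390, y0_7 = 130, x1_7 = 440, y1_7 = 248, x0_8 = 416, y0_8 = 386, x1_8 = 472, y1_8 = 436, cx_9 = 334, cy_9 = 338, r_9 = 66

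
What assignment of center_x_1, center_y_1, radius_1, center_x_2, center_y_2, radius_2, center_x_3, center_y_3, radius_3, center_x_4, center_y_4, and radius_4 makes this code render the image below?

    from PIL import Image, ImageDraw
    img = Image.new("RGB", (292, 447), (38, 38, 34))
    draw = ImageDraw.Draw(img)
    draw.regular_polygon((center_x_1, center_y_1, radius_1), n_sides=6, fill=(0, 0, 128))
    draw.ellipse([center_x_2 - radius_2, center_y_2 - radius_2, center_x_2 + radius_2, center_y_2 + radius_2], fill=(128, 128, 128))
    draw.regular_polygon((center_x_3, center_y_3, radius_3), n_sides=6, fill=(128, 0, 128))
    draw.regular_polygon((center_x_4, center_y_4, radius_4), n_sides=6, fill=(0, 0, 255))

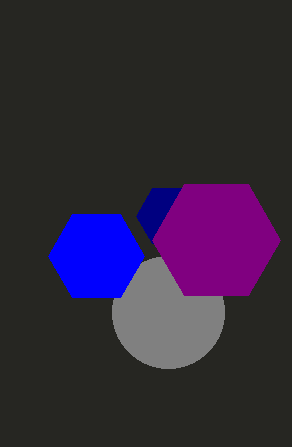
center_x_1 = 168
center_y_1 = 216
radius_1 = 32
center_x_2 = 168
center_y_2 = 312
radius_2 = 56
center_x_3 = 216
center_y_3 = 240
radius_3 = 64
center_x_4 = 96
center_y_4 = 256
radius_4 = 48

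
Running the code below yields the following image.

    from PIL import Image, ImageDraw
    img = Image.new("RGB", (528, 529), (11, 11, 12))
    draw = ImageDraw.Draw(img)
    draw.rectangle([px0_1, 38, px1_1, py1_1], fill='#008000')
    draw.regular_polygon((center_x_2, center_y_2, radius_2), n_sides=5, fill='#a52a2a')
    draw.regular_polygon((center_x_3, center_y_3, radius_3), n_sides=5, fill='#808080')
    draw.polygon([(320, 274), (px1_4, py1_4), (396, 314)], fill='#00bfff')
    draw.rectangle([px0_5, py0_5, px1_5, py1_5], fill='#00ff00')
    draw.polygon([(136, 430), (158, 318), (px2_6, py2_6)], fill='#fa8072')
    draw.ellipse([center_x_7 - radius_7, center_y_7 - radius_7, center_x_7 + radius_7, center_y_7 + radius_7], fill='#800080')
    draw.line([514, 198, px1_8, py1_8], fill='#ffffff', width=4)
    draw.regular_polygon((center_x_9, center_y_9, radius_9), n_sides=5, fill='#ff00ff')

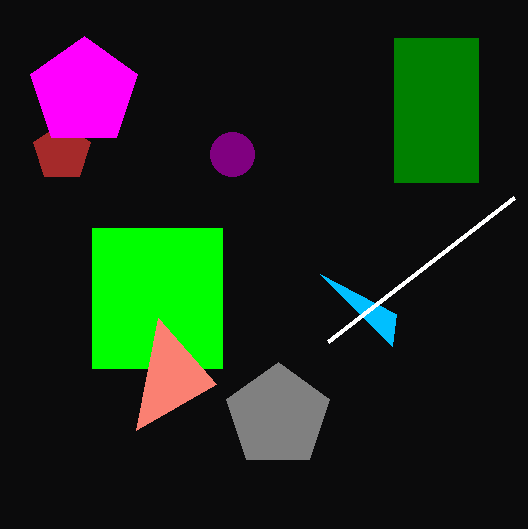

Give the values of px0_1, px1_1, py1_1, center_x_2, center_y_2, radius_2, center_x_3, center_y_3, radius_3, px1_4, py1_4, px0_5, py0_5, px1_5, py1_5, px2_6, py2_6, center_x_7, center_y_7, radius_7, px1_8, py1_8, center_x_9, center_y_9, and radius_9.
px0_1 = 394; px1_1 = 478; py1_1 = 182; center_x_2 = 62; center_y_2 = 152; radius_2 = 30; center_x_3 = 278; center_y_3 = 416; radius_3 = 54; px1_4 = 392; py1_4 = 346; px0_5 = 92; py0_5 = 228; px1_5 = 222; py1_5 = 368; px2_6 = 216; py2_6 = 384; center_x_7 = 232; center_y_7 = 154; radius_7 = 22; px1_8 = 328; py1_8 = 342; center_x_9 = 84; center_y_9 = 92; radius_9 = 56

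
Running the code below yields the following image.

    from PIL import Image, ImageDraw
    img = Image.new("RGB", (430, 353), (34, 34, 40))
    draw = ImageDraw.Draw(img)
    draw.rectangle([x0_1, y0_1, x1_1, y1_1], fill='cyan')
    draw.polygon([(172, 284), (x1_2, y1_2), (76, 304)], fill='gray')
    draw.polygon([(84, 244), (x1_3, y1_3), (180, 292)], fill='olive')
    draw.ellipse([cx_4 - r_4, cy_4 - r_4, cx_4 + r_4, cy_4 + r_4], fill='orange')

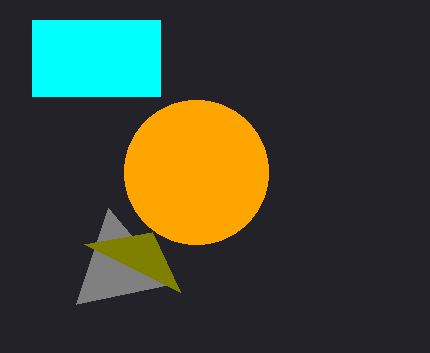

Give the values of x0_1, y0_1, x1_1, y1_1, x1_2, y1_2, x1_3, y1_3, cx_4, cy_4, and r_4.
x0_1 = 32; y0_1 = 20; x1_1 = 160; y1_1 = 96; x1_2 = 108; y1_2 = 208; x1_3 = 152; y1_3 = 232; cx_4 = 196; cy_4 = 172; r_4 = 72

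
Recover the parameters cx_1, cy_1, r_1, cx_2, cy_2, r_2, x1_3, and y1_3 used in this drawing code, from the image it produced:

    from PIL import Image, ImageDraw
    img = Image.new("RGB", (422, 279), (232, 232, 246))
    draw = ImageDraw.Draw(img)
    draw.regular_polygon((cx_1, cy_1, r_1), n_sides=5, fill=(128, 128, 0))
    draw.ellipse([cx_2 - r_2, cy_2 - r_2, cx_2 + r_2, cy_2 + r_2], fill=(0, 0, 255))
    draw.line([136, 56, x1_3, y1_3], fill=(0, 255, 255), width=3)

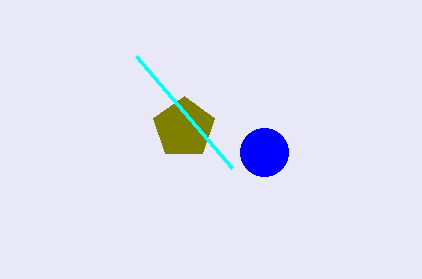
cx_1 = 184
cy_1 = 128
r_1 = 32
cx_2 = 264
cy_2 = 152
r_2 = 24
x1_3 = 232
y1_3 = 168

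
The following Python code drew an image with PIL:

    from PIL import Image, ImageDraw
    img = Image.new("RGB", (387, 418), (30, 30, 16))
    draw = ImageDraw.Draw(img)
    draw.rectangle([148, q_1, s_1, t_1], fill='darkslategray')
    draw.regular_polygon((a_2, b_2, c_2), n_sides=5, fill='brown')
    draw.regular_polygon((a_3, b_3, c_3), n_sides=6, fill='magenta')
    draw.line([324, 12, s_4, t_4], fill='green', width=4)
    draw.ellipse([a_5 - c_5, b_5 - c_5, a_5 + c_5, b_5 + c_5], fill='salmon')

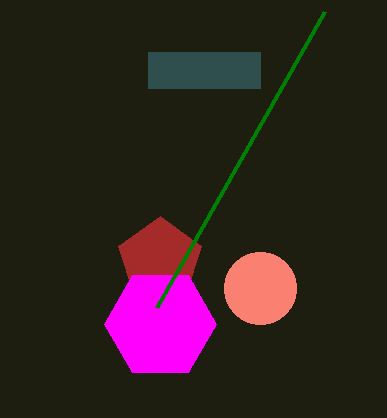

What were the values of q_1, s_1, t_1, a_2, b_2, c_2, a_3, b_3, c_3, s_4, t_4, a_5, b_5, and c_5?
q_1 = 52, s_1 = 260, t_1 = 88, a_2 = 160, b_2 = 260, c_2 = 44, a_3 = 160, b_3 = 324, c_3 = 56, s_4 = 156, t_4 = 308, a_5 = 260, b_5 = 288, c_5 = 36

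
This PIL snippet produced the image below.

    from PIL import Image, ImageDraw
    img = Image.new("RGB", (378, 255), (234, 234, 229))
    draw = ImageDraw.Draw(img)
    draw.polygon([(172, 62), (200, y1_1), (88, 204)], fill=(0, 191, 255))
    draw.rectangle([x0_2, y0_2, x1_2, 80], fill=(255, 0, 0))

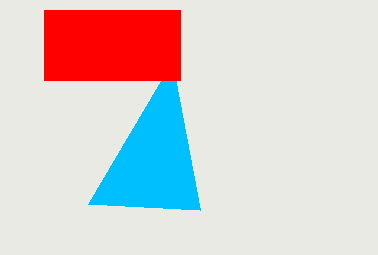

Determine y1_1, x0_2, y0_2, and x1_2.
y1_1 = 210, x0_2 = 44, y0_2 = 10, x1_2 = 180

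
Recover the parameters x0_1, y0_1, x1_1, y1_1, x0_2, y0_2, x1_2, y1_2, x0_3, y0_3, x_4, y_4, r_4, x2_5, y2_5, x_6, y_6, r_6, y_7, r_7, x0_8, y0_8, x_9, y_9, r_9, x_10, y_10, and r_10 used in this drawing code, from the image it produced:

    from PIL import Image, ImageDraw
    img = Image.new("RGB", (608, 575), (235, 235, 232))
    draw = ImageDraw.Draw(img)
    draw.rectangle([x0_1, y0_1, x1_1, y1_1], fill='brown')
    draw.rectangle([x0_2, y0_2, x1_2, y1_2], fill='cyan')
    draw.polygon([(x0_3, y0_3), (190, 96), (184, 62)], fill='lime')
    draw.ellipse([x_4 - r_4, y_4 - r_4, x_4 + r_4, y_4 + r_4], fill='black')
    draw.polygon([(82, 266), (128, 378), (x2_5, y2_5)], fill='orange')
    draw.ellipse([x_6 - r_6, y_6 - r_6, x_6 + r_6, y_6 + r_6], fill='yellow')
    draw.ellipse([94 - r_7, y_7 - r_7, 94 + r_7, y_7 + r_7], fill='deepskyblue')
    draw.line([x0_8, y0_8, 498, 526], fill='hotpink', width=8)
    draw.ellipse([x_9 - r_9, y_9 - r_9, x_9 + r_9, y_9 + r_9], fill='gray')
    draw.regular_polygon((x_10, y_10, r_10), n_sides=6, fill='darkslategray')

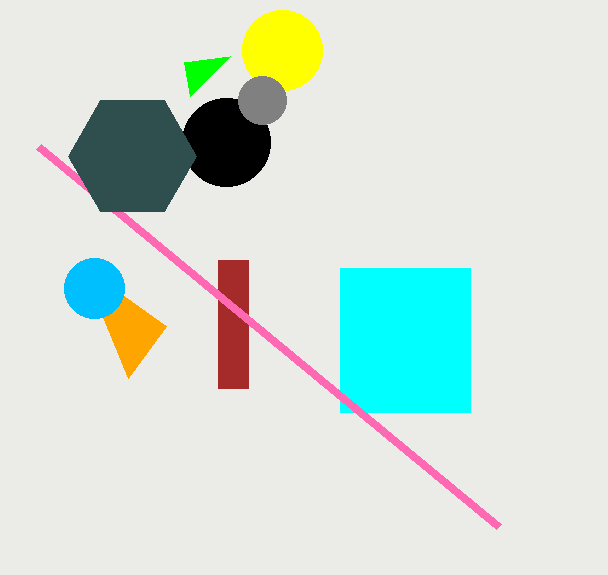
x0_1 = 218, y0_1 = 260, x1_1 = 248, y1_1 = 388, x0_2 = 340, y0_2 = 268, x1_2 = 470, y1_2 = 412, x0_3 = 230, y0_3 = 56, x_4 = 226, y_4 = 142, r_4 = 44, x2_5 = 166, y2_5 = 326, x_6 = 282, y_6 = 50, r_6 = 40, y_7 = 288, r_7 = 30, x0_8 = 38, y0_8 = 146, x_9 = 262, y_9 = 100, r_9 = 24, x_10 = 132, y_10 = 156, r_10 = 64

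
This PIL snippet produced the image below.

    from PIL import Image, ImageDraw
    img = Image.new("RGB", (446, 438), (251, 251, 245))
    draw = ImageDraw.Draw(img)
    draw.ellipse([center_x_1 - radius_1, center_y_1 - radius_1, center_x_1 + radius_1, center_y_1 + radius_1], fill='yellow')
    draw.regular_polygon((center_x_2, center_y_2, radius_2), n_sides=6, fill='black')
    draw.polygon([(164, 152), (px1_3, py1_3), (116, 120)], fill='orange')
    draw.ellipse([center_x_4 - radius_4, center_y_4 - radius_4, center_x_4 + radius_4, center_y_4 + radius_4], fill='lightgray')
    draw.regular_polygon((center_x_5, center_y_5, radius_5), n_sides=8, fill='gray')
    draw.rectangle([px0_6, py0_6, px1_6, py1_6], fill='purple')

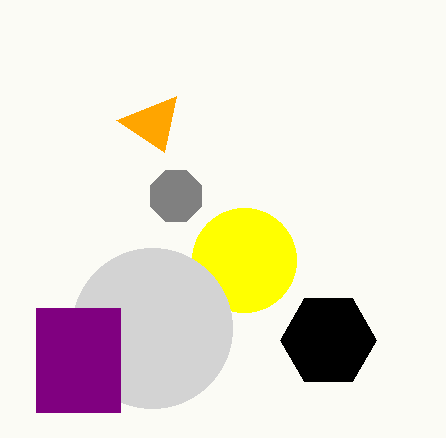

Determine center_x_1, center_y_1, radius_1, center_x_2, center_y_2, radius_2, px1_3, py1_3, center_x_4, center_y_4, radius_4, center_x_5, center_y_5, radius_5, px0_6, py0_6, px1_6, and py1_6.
center_x_1 = 244; center_y_1 = 260; radius_1 = 52; center_x_2 = 328; center_y_2 = 340; radius_2 = 48; px1_3 = 176; py1_3 = 96; center_x_4 = 152; center_y_4 = 328; radius_4 = 80; center_x_5 = 176; center_y_5 = 196; radius_5 = 28; px0_6 = 36; py0_6 = 308; px1_6 = 120; py1_6 = 412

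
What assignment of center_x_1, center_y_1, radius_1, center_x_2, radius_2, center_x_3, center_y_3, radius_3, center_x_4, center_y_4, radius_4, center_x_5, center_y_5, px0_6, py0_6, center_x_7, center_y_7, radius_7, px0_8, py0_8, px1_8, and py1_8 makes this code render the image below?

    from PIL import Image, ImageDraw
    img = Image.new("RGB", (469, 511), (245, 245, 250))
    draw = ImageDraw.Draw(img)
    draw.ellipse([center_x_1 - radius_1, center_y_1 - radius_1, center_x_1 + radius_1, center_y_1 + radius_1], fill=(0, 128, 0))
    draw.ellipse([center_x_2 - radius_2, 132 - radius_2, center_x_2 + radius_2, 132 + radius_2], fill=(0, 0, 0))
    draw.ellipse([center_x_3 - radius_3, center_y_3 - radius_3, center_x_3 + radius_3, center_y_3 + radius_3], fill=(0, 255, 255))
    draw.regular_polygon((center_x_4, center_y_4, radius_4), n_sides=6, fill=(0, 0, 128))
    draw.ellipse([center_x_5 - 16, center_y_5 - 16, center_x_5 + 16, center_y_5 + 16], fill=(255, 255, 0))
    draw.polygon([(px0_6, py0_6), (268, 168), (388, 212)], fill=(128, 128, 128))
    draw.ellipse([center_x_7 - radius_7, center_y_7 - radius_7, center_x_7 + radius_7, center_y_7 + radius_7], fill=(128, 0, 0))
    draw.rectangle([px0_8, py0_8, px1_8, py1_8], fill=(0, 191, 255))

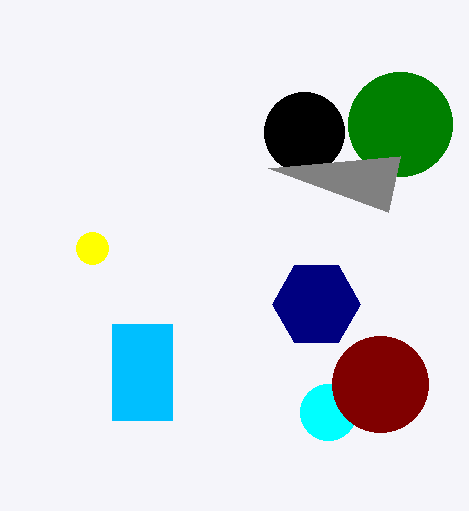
center_x_1 = 400; center_y_1 = 124; radius_1 = 52; center_x_2 = 304; radius_2 = 40; center_x_3 = 328; center_y_3 = 412; radius_3 = 28; center_x_4 = 316; center_y_4 = 304; radius_4 = 44; center_x_5 = 92; center_y_5 = 248; px0_6 = 400; py0_6 = 156; center_x_7 = 380; center_y_7 = 384; radius_7 = 48; px0_8 = 112; py0_8 = 324; px1_8 = 172; py1_8 = 420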